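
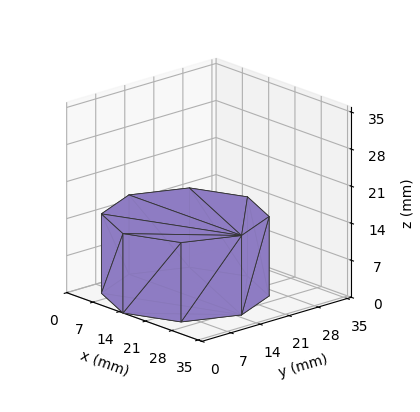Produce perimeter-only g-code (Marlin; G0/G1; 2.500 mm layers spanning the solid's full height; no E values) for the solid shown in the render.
Reading the render: the shape is a regular 8-sided prism (a cylinder approximated with 8 flat sides), circumscribed radius ≈ 15 mm, height ≈ 15 mm (dimensions read to the nearest mm from the axis ticks). For the g-code, the solid's height is divided into equal slices at the stated Δz and each level perimeter traced with G1 moves after a G0 lift.

; perimeter-only toolpath
G21 ; units = mm
G90 ; absolute positioning
G28 ; home
; layer 1
G0 Z2.500
G0 X30.000 Y15.000
G1 X25.607 Y25.607
G1 X15.000 Y30.000
G1 X4.393 Y25.607
G1 X0.000 Y15.000
G1 X4.393 Y4.393
G1 X15.000 Y0.000
G1 X25.607 Y4.393
G1 X30.000 Y15.000
; layer 2
G0 Z5.000
G0 X30.000 Y15.000
G1 X25.607 Y25.607
G1 X15.000 Y30.000
G1 X4.393 Y25.607
G1 X0.000 Y15.000
G1 X4.393 Y4.393
G1 X15.000 Y0.000
G1 X25.607 Y4.393
G1 X30.000 Y15.000
; layer 3
G0 Z7.500
G0 X30.000 Y15.000
G1 X25.607 Y25.607
G1 X15.000 Y30.000
G1 X4.393 Y25.607
G1 X0.000 Y15.000
G1 X4.393 Y4.393
G1 X15.000 Y0.000
G1 X25.607 Y4.393
G1 X30.000 Y15.000
; layer 4
G0 Z10.000
G0 X30.000 Y15.000
G1 X25.607 Y25.607
G1 X15.000 Y30.000
G1 X4.393 Y25.607
G1 X0.000 Y15.000
G1 X4.393 Y4.393
G1 X15.000 Y0.000
G1 X25.607 Y4.393
G1 X30.000 Y15.000
; layer 5
G0 Z12.500
G0 X30.000 Y15.000
G1 X25.607 Y25.607
G1 X15.000 Y30.000
G1 X4.393 Y25.607
G1 X0.000 Y15.000
G1 X4.393 Y4.393
G1 X15.000 Y0.000
G1 X25.607 Y4.393
G1 X30.000 Y15.000
; layer 6
G0 Z15.000
G0 X30.000 Y15.000
G1 X25.607 Y25.607
G1 X15.000 Y30.000
G1 X4.393 Y25.607
G1 X0.000 Y15.000
G1 X4.393 Y4.393
G1 X15.000 Y0.000
G1 X25.607 Y4.393
G1 X30.000 Y15.000
M2 ; end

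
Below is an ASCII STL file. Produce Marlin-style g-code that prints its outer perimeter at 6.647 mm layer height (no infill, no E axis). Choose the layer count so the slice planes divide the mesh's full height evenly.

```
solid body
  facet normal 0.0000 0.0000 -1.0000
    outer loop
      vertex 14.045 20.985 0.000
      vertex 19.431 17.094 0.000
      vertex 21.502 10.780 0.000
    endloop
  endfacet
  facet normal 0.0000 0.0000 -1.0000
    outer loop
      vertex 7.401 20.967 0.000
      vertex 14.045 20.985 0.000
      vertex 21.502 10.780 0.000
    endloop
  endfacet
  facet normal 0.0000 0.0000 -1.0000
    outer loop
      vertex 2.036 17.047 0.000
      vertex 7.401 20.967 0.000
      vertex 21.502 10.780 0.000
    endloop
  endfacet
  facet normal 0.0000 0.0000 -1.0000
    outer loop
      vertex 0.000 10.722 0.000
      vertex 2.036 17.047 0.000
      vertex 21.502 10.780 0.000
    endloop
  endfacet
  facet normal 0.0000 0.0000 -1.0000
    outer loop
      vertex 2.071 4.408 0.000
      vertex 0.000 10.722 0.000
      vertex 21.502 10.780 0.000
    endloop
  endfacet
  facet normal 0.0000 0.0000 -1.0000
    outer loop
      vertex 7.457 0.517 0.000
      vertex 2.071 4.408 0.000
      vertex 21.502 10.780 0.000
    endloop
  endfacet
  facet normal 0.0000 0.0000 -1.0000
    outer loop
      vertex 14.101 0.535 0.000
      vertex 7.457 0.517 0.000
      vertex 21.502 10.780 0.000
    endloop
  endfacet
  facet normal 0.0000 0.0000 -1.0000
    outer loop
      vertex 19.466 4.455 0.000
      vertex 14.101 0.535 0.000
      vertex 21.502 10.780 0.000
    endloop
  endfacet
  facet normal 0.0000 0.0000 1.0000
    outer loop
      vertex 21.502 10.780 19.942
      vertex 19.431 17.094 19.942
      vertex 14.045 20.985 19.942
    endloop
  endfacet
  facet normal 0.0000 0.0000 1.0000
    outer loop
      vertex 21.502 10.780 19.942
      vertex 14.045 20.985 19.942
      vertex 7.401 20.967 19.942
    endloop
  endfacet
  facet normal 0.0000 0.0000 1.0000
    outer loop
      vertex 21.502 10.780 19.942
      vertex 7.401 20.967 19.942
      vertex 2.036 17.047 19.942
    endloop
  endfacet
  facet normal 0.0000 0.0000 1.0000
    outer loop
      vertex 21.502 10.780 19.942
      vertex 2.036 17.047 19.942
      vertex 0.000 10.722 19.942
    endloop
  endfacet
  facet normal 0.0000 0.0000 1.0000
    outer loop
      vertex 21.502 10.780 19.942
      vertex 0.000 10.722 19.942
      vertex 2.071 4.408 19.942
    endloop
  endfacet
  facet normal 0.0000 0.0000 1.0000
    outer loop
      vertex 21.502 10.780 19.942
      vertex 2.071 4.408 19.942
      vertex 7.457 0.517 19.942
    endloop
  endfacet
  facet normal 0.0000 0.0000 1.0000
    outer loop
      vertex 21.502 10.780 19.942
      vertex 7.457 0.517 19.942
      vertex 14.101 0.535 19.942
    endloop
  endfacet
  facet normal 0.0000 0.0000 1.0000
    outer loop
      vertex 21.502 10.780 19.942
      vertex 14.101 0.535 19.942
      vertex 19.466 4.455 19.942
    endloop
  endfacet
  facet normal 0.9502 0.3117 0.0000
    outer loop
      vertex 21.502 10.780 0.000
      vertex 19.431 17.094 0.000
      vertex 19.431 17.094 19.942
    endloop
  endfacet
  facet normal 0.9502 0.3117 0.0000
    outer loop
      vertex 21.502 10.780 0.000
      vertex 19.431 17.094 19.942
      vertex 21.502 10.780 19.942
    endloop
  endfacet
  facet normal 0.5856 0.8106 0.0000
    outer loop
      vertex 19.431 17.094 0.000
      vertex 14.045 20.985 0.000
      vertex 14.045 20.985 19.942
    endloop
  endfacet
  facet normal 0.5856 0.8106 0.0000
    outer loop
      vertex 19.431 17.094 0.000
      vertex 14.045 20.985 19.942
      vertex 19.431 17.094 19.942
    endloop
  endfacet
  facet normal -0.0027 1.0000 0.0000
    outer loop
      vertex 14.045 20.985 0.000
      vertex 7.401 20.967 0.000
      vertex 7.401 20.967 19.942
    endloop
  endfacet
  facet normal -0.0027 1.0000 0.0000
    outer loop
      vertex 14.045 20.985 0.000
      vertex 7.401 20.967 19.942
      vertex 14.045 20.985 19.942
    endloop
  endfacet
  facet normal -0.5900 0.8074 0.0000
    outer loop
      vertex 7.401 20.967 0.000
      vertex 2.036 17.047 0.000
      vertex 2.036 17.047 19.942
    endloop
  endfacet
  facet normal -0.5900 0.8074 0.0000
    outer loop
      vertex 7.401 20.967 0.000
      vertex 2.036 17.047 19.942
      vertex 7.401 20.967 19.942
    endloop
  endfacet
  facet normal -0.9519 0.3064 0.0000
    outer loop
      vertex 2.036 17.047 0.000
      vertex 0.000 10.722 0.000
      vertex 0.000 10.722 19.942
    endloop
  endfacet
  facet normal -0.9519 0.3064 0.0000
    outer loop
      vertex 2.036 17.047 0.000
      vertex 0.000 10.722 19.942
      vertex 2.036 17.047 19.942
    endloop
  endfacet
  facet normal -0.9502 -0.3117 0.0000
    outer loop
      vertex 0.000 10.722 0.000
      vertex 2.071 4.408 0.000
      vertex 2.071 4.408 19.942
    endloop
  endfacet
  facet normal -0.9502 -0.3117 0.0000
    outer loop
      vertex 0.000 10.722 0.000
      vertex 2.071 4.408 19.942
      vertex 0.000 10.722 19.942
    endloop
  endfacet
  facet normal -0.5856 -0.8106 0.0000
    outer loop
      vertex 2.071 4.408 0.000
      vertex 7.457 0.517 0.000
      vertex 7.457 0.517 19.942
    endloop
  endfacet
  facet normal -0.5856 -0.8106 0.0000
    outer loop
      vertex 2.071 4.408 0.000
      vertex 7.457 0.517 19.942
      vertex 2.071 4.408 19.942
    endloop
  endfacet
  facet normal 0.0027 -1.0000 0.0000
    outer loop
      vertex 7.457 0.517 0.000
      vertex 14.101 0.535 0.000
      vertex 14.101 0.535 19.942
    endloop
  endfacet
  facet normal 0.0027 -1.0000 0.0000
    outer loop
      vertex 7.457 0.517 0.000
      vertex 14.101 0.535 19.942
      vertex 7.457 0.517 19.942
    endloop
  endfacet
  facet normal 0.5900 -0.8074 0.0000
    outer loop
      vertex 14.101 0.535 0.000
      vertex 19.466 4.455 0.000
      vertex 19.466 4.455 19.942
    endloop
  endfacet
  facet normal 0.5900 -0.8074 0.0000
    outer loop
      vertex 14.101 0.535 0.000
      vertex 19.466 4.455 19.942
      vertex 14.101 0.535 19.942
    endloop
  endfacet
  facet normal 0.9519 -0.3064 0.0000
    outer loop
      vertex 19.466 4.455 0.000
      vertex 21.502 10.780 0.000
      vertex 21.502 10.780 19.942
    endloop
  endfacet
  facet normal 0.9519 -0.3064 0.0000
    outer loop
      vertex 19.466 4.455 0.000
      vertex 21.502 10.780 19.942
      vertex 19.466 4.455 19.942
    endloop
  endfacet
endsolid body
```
; perimeter-only toolpath
G21 ; units = mm
G90 ; absolute positioning
G28 ; home
; layer 1
G0 Z6.647
G0 X21.502 Y10.780
G1 X19.431 Y17.094
G1 X14.045 Y20.985
G1 X7.401 Y20.967
G1 X2.036 Y17.047
G1 X0.000 Y10.722
G1 X2.071 Y4.408
G1 X7.457 Y0.517
G1 X14.101 Y0.535
G1 X19.466 Y4.455
G1 X21.502 Y10.780
; layer 2
G0 Z13.295
G0 X21.502 Y10.780
G1 X19.431 Y17.094
G1 X14.045 Y20.985
G1 X7.401 Y20.967
G1 X2.036 Y17.047
G1 X0.000 Y10.722
G1 X2.071 Y4.408
G1 X7.457 Y0.517
G1 X14.101 Y0.535
G1 X19.466 Y4.455
G1 X21.502 Y10.780
; layer 3
G0 Z19.942
G0 X21.502 Y10.780
G1 X19.431 Y17.094
G1 X14.045 Y20.985
G1 X7.401 Y20.967
G1 X2.036 Y17.047
G1 X0.000 Y10.722
G1 X2.071 Y4.408
G1 X7.457 Y0.517
G1 X14.101 Y0.535
G1 X19.466 Y4.455
G1 X21.502 Y10.780
M2 ; end

The solid is a regular 10-sided prism (a cylinder approximated with 10 flat sides), circumscribed radius ≈ 10.8 mm, height ≈ 19.9 mm. Slicing at Δz = 6.647 mm — 3 equal slices spanning the solid's height, so layer i sits at z = i·h/3 — gives 3 non-empty perimeters. Each is a 10-segment closed polygon; G0 lifts to the layer z and rapids to the start vertex, then G1 traces the edges.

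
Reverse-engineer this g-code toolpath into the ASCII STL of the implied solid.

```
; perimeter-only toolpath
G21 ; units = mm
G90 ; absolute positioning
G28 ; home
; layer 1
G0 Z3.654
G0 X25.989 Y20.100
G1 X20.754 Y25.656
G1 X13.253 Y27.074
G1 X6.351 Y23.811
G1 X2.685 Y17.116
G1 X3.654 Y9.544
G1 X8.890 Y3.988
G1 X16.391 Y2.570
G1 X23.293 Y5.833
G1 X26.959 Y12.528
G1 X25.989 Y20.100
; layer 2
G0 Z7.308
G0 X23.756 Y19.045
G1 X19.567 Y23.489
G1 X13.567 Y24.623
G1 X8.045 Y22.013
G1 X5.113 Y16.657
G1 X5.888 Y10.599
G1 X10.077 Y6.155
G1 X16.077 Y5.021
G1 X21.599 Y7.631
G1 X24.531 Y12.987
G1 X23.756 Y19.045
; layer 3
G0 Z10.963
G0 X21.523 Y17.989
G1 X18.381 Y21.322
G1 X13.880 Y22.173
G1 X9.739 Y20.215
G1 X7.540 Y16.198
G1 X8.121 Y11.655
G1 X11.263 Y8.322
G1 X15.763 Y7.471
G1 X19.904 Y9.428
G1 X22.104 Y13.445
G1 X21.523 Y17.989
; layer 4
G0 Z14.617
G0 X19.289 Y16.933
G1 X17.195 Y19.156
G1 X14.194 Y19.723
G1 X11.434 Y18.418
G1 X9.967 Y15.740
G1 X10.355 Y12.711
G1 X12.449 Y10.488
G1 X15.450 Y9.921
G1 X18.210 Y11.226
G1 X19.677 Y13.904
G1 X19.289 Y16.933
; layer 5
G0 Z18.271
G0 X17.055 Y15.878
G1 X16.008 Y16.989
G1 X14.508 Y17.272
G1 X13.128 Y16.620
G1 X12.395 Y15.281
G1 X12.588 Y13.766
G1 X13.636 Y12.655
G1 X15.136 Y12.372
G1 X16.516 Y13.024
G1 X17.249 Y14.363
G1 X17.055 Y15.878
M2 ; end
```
solid part
  facet normal 0.0000 0.0000 -1.0000
    outer loop
      vertex 12.939 29.524 0.000
      vertex 21.940 27.823 0.000
      vertex 28.223 21.156 0.000
    endloop
  endfacet
  facet normal 0.0000 0.0000 -1.0000
    outer loop
      vertex 4.657 25.609 0.000
      vertex 12.939 29.524 0.000
      vertex 28.223 21.156 0.000
    endloop
  endfacet
  facet normal 0.0000 0.0000 -1.0000
    outer loop
      vertex 0.258 17.575 0.000
      vertex 4.657 25.609 0.000
      vertex 28.223 21.156 0.000
    endloop
  endfacet
  facet normal 0.0000 0.0000 -1.0000
    outer loop
      vertex 1.421 8.488 0.000
      vertex 0.258 17.575 0.000
      vertex 28.223 21.156 0.000
    endloop
  endfacet
  facet normal 0.0000 0.0000 -1.0000
    outer loop
      vertex 7.704 1.821 0.000
      vertex 1.421 8.488 0.000
      vertex 28.223 21.156 0.000
    endloop
  endfacet
  facet normal 0.0000 0.0000 -1.0000
    outer loop
      vertex 16.705 0.120 0.000
      vertex 7.704 1.821 0.000
      vertex 28.223 21.156 0.000
    endloop
  endfacet
  facet normal 0.0000 0.0000 -1.0000
    outer loop
      vertex 24.987 4.035 0.000
      vertex 16.705 0.120 0.000
      vertex 28.223 21.156 0.000
    endloop
  endfacet
  facet normal 0.0000 0.0000 -1.0000
    outer loop
      vertex 29.386 12.069 0.000
      vertex 24.987 4.035 0.000
      vertex 28.223 21.156 0.000
    endloop
  endfacet
  facet normal 0.6121 0.5769 0.5408
    outer loop
      vertex 28.223 21.156 0.000
      vertex 21.940 27.823 0.000
      vertex 14.822 14.822 21.925
    endloop
  endfacet
  facet normal 0.1562 0.8265 0.5408
    outer loop
      vertex 21.940 27.823 0.000
      vertex 12.939 29.524 0.000
      vertex 14.822 14.822 21.925
    endloop
  endfacet
  facet normal -0.3595 0.7605 0.5408
    outer loop
      vertex 12.939 29.524 0.000
      vertex 4.657 25.609 0.000
      vertex 14.822 14.822 21.925
    endloop
  endfacet
  facet normal -0.7378 0.4040 0.5408
    outer loop
      vertex 4.657 25.609 0.000
      vertex 0.258 17.575 0.000
      vertex 14.822 14.822 21.925
    endloop
  endfacet
  facet normal -0.8343 -0.1068 0.5408
    outer loop
      vertex 0.258 17.575 0.000
      vertex 1.421 8.488 0.000
      vertex 14.822 14.822 21.925
    endloop
  endfacet
  facet normal -0.6121 -0.5769 0.5408
    outer loop
      vertex 1.421 8.488 0.000
      vertex 7.704 1.821 0.000
      vertex 14.822 14.822 21.925
    endloop
  endfacet
  facet normal -0.1562 -0.8265 0.5408
    outer loop
      vertex 7.704 1.821 0.000
      vertex 16.705 0.120 0.000
      vertex 14.822 14.822 21.925
    endloop
  endfacet
  facet normal 0.3595 -0.7605 0.5408
    outer loop
      vertex 16.705 0.120 0.000
      vertex 24.987 4.035 0.000
      vertex 14.822 14.822 21.925
    endloop
  endfacet
  facet normal 0.7378 -0.4040 0.5408
    outer loop
      vertex 24.987 4.035 0.000
      vertex 29.386 12.069 0.000
      vertex 14.822 14.822 21.925
    endloop
  endfacet
  facet normal 0.8343 0.1068 0.5408
    outer loop
      vertex 29.386 12.069 0.000
      vertex 28.223 21.156 0.000
      vertex 14.822 14.822 21.925
    endloop
  endfacet
endsolid part

The G0 Z moves step by Δz≈3.654 mm. The G1 loops shrink linearly with z, so the solid tapers from its base footprint up to z≈21.9. Closing with a flat bottom cap and the tapered top and triangulating gives 18 facets — a regular 10-sided pyramid, base circumscribed radius ≈ 14.8 mm, apex at z ≈ 21.9 mm.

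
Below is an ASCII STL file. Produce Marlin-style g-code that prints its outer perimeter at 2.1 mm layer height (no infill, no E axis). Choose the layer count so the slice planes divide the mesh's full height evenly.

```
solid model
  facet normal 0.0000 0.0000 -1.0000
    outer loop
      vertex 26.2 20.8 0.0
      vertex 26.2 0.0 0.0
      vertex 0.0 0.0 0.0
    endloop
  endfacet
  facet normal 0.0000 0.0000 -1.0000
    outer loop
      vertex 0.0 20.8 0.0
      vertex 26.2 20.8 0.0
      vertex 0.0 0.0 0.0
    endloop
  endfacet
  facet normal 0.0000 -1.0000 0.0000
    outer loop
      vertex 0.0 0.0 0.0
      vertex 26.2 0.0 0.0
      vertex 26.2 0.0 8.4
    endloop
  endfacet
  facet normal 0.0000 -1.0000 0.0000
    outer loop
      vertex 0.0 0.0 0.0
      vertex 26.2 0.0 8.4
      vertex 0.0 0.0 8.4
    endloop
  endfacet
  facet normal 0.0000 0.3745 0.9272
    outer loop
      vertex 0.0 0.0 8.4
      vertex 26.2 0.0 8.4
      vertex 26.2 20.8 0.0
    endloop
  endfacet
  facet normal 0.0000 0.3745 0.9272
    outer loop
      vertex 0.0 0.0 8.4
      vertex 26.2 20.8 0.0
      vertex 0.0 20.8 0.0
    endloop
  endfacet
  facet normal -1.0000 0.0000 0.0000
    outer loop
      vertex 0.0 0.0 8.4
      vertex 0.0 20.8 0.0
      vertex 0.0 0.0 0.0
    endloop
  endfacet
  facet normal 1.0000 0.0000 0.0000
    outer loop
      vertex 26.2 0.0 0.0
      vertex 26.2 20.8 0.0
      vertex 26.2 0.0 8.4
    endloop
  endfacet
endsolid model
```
; perimeter-only toolpath
G21 ; units = mm
G90 ; absolute positioning
G28 ; home
; layer 1
G0 Z2.1
G0 X0.0 Y0.0
G1 X26.2 Y0.0
G1 X26.2 Y15.6
G1 X0.0 Y15.6
G1 X0.0 Y0.0
; layer 2
G0 Z4.2
G0 X0.0 Y0.0
G1 X26.2 Y0.0
G1 X26.2 Y10.4
G1 X0.0 Y10.4
G1 X0.0 Y0.0
; layer 3
G0 Z6.3
G0 X0.0 Y0.0
G1 X26.2 Y0.0
G1 X26.2 Y5.2
G1 X0.0 Y5.2
G1 X0.0 Y0.0
M2 ; end

The solid is a wedge (ramp): 26.2 × 20.8 mm base, rising to 8.4 mm along the y=0 edge and sloping linearly to z=0 at y=20.8. Slicing at Δz = 2.1 mm — 4 equal slices spanning the solid's height, so layer i sits at z = i·h/4 — gives 3 non-empty perimeters. Each is a 4-segment closed polygon; G0 lifts to the layer z and rapids to the start vertex, then G1 traces the edges. The cross-section shrinks linearly with z (the slice at the apex is degenerate and omitted).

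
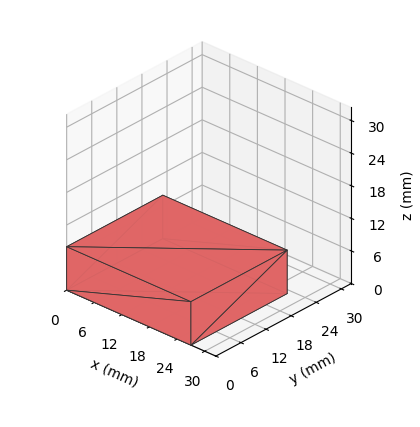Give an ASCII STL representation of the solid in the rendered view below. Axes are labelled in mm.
Reading the render: the shape is a rectangular box, roughly 27 × 23 mm footprint and 8 mm tall (dimensions read to the nearest mm from the axis ticks). For the STL, each face is triangulated and given an outward normal.

solid part
  facet normal 0.0000 0.0000 -1.0000
    outer loop
      vertex 27.000 23.000 0.000
      vertex 27.000 0.000 0.000
      vertex 0.000 0.000 0.000
    endloop
  endfacet
  facet normal 0.0000 0.0000 -1.0000
    outer loop
      vertex 0.000 23.000 0.000
      vertex 27.000 23.000 0.000
      vertex 0.000 0.000 0.000
    endloop
  endfacet
  facet normal 0.0000 0.0000 1.0000
    outer loop
      vertex 0.000 0.000 8.000
      vertex 27.000 0.000 8.000
      vertex 27.000 23.000 8.000
    endloop
  endfacet
  facet normal 0.0000 0.0000 1.0000
    outer loop
      vertex 0.000 0.000 8.000
      vertex 27.000 23.000 8.000
      vertex 0.000 23.000 8.000
    endloop
  endfacet
  facet normal 0.0000 -1.0000 0.0000
    outer loop
      vertex 0.000 0.000 0.000
      vertex 27.000 0.000 0.000
      vertex 27.000 0.000 8.000
    endloop
  endfacet
  facet normal 0.0000 -1.0000 0.0000
    outer loop
      vertex 0.000 0.000 0.000
      vertex 27.000 0.000 8.000
      vertex 0.000 0.000 8.000
    endloop
  endfacet
  facet normal 0.0000 1.0000 0.0000
    outer loop
      vertex 27.000 23.000 8.000
      vertex 27.000 23.000 0.000
      vertex 0.000 23.000 0.000
    endloop
  endfacet
  facet normal 0.0000 1.0000 0.0000
    outer loop
      vertex 0.000 23.000 8.000
      vertex 27.000 23.000 8.000
      vertex 0.000 23.000 0.000
    endloop
  endfacet
  facet normal -1.0000 0.0000 0.0000
    outer loop
      vertex 0.000 23.000 8.000
      vertex 0.000 23.000 0.000
      vertex 0.000 0.000 0.000
    endloop
  endfacet
  facet normal -1.0000 0.0000 0.0000
    outer loop
      vertex 0.000 0.000 8.000
      vertex 0.000 23.000 8.000
      vertex 0.000 0.000 0.000
    endloop
  endfacet
  facet normal 1.0000 0.0000 0.0000
    outer loop
      vertex 27.000 0.000 0.000
      vertex 27.000 23.000 0.000
      vertex 27.000 23.000 8.000
    endloop
  endfacet
  facet normal 1.0000 0.0000 0.0000
    outer loop
      vertex 27.000 0.000 0.000
      vertex 27.000 23.000 8.000
      vertex 27.000 0.000 8.000
    endloop
  endfacet
endsolid part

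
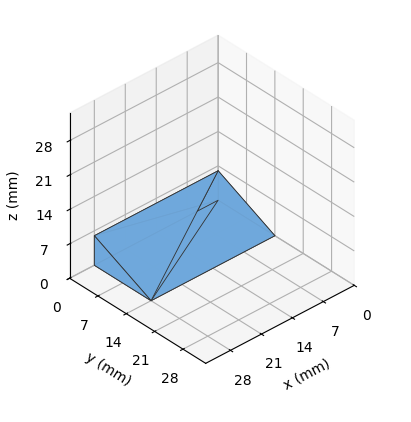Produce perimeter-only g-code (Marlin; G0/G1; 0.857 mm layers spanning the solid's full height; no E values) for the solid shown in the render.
Reading the render: the shape is a wedge (ramp): 28 × 14 mm base, rising to 6 mm along the y=0 edge and sloping linearly to z=0 at y=14 (dimensions read to the nearest mm from the axis ticks). For the g-code, the solid's height is divided into equal slices at the stated Δz and each level perimeter traced with G1 moves after a G0 lift.

; perimeter-only toolpath
G21 ; units = mm
G90 ; absolute positioning
G28 ; home
; layer 1
G0 Z0.857
G0 X0.000 Y0.000
G1 X28.000 Y0.000
G1 X28.000 Y12.000
G1 X0.000 Y12.000
G1 X0.000 Y0.000
; layer 2
G0 Z1.714
G0 X0.000 Y0.000
G1 X28.000 Y0.000
G1 X28.000 Y10.000
G1 X0.000 Y10.000
G1 X0.000 Y0.000
; layer 3
G0 Z2.571
G0 X0.000 Y0.000
G1 X28.000 Y0.000
G1 X28.000 Y8.000
G1 X0.000 Y8.000
G1 X0.000 Y0.000
; layer 4
G0 Z3.429
G0 X0.000 Y0.000
G1 X28.000 Y0.000
G1 X28.000 Y6.000
G1 X0.000 Y6.000
G1 X0.000 Y0.000
; layer 5
G0 Z4.286
G0 X0.000 Y0.000
G1 X28.000 Y0.000
G1 X28.000 Y4.000
G1 X0.000 Y4.000
G1 X0.000 Y0.000
; layer 6
G0 Z5.143
G0 X0.000 Y0.000
G1 X28.000 Y0.000
G1 X28.000 Y2.000
G1 X0.000 Y2.000
G1 X0.000 Y0.000
M2 ; end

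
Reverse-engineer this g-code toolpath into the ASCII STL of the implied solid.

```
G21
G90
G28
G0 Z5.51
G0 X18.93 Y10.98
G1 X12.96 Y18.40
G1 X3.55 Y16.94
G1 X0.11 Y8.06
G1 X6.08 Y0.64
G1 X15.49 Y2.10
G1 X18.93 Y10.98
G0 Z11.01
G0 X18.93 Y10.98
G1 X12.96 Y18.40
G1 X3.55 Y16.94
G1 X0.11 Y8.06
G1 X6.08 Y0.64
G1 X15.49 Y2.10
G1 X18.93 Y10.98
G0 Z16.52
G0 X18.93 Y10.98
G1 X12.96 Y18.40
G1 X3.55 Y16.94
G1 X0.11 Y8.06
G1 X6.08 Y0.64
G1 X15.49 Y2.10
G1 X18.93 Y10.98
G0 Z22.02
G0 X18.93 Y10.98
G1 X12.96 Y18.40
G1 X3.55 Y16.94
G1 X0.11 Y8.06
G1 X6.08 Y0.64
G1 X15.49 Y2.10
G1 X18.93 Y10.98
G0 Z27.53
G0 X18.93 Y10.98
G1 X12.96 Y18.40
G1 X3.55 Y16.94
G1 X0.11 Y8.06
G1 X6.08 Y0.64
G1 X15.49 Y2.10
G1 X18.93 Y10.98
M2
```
solid part
  facet normal 0.0000 0.0000 -1.0000
    outer loop
      vertex 3.55 16.94 0.00
      vertex 12.96 18.40 0.00
      vertex 18.93 10.98 0.00
    endloop
  endfacet
  facet normal 0.0000 0.0000 -1.0000
    outer loop
      vertex 0.11 8.06 0.00
      vertex 3.55 16.94 0.00
      vertex 18.93 10.98 0.00
    endloop
  endfacet
  facet normal 0.0000 0.0000 -1.0000
    outer loop
      vertex 6.08 0.64 0.00
      vertex 0.11 8.06 0.00
      vertex 18.93 10.98 0.00
    endloop
  endfacet
  facet normal 0.0000 0.0000 -1.0000
    outer loop
      vertex 15.49 2.10 0.00
      vertex 6.08 0.64 0.00
      vertex 18.93 10.98 0.00
    endloop
  endfacet
  facet normal 0.0000 0.0000 1.0000
    outer loop
      vertex 18.93 10.98 27.53
      vertex 12.96 18.40 27.53
      vertex 3.55 16.94 27.53
    endloop
  endfacet
  facet normal 0.0000 0.0000 1.0000
    outer loop
      vertex 18.93 10.98 27.53
      vertex 3.55 16.94 27.53
      vertex 0.11 8.06 27.53
    endloop
  endfacet
  facet normal 0.0000 0.0000 1.0000
    outer loop
      vertex 18.93 10.98 27.53
      vertex 0.11 8.06 27.53
      vertex 6.08 0.64 27.53
    endloop
  endfacet
  facet normal 0.0000 0.0000 1.0000
    outer loop
      vertex 18.93 10.98 27.53
      vertex 6.08 0.64 27.53
      vertex 15.49 2.10 27.53
    endloop
  endfacet
  facet normal 0.7791 0.6269 0.0000
    outer loop
      vertex 18.93 10.98 0.00
      vertex 12.96 18.40 0.00
      vertex 12.96 18.40 27.53
    endloop
  endfacet
  facet normal 0.7791 0.6269 0.0000
    outer loop
      vertex 18.93 10.98 0.00
      vertex 12.96 18.40 27.53
      vertex 18.93 10.98 27.53
    endloop
  endfacet
  facet normal -0.1533 0.9882 0.0000
    outer loop
      vertex 12.96 18.40 0.00
      vertex 3.55 16.94 0.00
      vertex 3.55 16.94 27.53
    endloop
  endfacet
  facet normal -0.1533 0.9882 0.0000
    outer loop
      vertex 12.96 18.40 0.00
      vertex 3.55 16.94 27.53
      vertex 12.96 18.40 27.53
    endloop
  endfacet
  facet normal -0.9325 0.3612 0.0000
    outer loop
      vertex 3.55 16.94 0.00
      vertex 0.11 8.06 0.00
      vertex 0.11 8.06 27.53
    endloop
  endfacet
  facet normal -0.9325 0.3612 0.0000
    outer loop
      vertex 3.55 16.94 0.00
      vertex 0.11 8.06 27.53
      vertex 3.55 16.94 27.53
    endloop
  endfacet
  facet normal -0.7791 -0.6269 0.0000
    outer loop
      vertex 0.11 8.06 0.00
      vertex 6.08 0.64 0.00
      vertex 6.08 0.64 27.53
    endloop
  endfacet
  facet normal -0.7791 -0.6269 0.0000
    outer loop
      vertex 0.11 8.06 0.00
      vertex 6.08 0.64 27.53
      vertex 0.11 8.06 27.53
    endloop
  endfacet
  facet normal 0.1533 -0.9882 0.0000
    outer loop
      vertex 6.08 0.64 0.00
      vertex 15.49 2.10 0.00
      vertex 15.49 2.10 27.53
    endloop
  endfacet
  facet normal 0.1533 -0.9882 0.0000
    outer loop
      vertex 6.08 0.64 0.00
      vertex 15.49 2.10 27.53
      vertex 6.08 0.64 27.53
    endloop
  endfacet
  facet normal 0.9325 -0.3612 0.0000
    outer loop
      vertex 15.49 2.10 0.00
      vertex 18.93 10.98 0.00
      vertex 18.93 10.98 27.53
    endloop
  endfacet
  facet normal 0.9325 -0.3612 0.0000
    outer loop
      vertex 15.49 2.10 0.00
      vertex 18.93 10.98 27.53
      vertex 15.49 2.10 27.53
    endloop
  endfacet
endsolid part

The G0 Z moves step by Δz≈5.51 mm. Every layer's G1 loop is the same polygon, so the solid is a straight extrusion of it from z=0 to z≈27.5. Closing with flat bottom and top caps and triangulating gives 20 facets — a regular 6-sided prism (a cylinder approximated with 6 flat sides), circumscribed radius ≈ 9.52 mm, height ≈ 27.5 mm.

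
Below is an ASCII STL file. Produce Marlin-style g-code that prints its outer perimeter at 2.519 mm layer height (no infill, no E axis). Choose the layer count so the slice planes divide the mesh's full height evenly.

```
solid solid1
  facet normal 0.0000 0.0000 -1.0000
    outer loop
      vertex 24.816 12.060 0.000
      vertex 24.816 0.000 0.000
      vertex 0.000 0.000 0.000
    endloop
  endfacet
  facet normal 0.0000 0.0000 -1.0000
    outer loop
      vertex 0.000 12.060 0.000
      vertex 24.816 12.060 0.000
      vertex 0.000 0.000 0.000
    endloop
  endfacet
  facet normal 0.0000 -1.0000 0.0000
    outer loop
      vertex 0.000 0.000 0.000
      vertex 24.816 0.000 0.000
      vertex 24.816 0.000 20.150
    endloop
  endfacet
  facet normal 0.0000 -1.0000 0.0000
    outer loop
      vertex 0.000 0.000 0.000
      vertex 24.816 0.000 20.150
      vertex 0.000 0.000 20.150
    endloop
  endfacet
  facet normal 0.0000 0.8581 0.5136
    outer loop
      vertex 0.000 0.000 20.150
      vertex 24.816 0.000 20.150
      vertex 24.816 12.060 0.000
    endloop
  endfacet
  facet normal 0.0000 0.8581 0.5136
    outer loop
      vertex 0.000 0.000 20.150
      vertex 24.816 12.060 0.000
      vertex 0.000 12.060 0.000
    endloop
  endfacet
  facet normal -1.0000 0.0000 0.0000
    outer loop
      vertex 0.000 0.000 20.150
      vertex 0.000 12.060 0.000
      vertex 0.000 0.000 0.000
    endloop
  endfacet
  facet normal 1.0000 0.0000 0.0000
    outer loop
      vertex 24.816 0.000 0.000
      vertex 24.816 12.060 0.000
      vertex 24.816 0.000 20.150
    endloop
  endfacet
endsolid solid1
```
; perimeter-only toolpath
G21 ; units = mm
G90 ; absolute positioning
G28 ; home
; layer 1
G0 Z2.519
G0 X0.000 Y0.000
G1 X24.816 Y0.000
G1 X24.816 Y10.553
G1 X0.000 Y10.553
G1 X0.000 Y0.000
; layer 2
G0 Z5.037
G0 X0.000 Y0.000
G1 X24.816 Y0.000
G1 X24.816 Y9.045
G1 X0.000 Y9.045
G1 X0.000 Y0.000
; layer 3
G0 Z7.556
G0 X0.000 Y0.000
G1 X24.816 Y0.000
G1 X24.816 Y7.538
G1 X0.000 Y7.538
G1 X0.000 Y0.000
; layer 4
G0 Z10.075
G0 X0.000 Y0.000
G1 X24.816 Y0.000
G1 X24.816 Y6.030
G1 X0.000 Y6.030
G1 X0.000 Y0.000
; layer 5
G0 Z12.594
G0 X0.000 Y0.000
G1 X24.816 Y0.000
G1 X24.816 Y4.522
G1 X0.000 Y4.522
G1 X0.000 Y0.000
; layer 6
G0 Z15.112
G0 X0.000 Y0.000
G1 X24.816 Y0.000
G1 X24.816 Y3.015
G1 X0.000 Y3.015
G1 X0.000 Y0.000
; layer 7
G0 Z17.631
G0 X0.000 Y0.000
G1 X24.816 Y0.000
G1 X24.816 Y1.508
G1 X0.000 Y1.508
G1 X0.000 Y0.000
M2 ; end

The solid is a wedge (ramp): 24.8 × 12.1 mm base, rising to 20.1 mm along the y=0 edge and sloping linearly to z=0 at y=12.1. Slicing at Δz = 2.519 mm — 8 equal slices spanning the solid's height, so layer i sits at z = i·h/8 — gives 7 non-empty perimeters. Each is a 4-segment closed polygon; G0 lifts to the layer z and rapids to the start vertex, then G1 traces the edges. The cross-section shrinks linearly with z (the slice at the apex is degenerate and omitted).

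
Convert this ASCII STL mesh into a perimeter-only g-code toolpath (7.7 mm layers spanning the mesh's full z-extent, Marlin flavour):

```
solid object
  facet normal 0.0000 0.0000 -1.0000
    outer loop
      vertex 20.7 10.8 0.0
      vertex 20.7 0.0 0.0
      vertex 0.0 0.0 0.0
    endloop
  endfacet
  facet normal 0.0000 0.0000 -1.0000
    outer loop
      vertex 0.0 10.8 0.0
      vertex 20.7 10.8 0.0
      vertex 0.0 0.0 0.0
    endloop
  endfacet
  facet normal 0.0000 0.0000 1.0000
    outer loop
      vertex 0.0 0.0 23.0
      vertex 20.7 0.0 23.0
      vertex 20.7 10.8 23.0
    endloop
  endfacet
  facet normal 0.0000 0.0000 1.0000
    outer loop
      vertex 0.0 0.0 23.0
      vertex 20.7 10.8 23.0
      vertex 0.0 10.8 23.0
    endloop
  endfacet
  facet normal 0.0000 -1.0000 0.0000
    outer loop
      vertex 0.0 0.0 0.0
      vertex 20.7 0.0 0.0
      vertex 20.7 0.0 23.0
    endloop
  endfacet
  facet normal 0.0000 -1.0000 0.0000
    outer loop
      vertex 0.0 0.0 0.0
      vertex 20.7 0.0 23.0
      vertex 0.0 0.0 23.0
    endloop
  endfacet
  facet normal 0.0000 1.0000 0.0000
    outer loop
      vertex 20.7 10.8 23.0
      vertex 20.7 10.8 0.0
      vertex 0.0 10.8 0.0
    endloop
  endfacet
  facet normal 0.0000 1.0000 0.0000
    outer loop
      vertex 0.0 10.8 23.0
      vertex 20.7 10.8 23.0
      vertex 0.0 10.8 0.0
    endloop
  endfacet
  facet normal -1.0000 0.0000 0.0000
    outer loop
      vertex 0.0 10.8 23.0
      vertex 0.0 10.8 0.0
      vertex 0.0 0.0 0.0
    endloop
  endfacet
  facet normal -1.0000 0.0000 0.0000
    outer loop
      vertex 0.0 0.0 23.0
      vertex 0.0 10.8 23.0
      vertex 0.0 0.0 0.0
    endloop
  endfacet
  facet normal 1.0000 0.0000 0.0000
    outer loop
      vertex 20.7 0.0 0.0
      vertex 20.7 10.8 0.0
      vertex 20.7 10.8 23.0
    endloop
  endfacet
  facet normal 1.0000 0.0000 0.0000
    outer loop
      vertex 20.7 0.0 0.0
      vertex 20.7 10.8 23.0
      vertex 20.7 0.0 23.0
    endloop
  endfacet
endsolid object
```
; perimeter-only toolpath
G21 ; units = mm
G90 ; absolute positioning
G28 ; home
; layer 1
G0 Z7.7
G0 X0.0 Y0.0
G1 X20.7 Y0.0
G1 X20.7 Y10.8
G1 X0.0 Y10.8
G1 X0.0 Y0.0
; layer 2
G0 Z15.3
G0 X0.0 Y0.0
G1 X20.7 Y0.0
G1 X20.7 Y10.8
G1 X0.0 Y10.8
G1 X0.0 Y0.0
; layer 3
G0 Z23.0
G0 X0.0 Y0.0
G1 X20.7 Y0.0
G1 X20.7 Y10.8
G1 X0.0 Y10.8
G1 X0.0 Y0.0
M2 ; end

The solid is a rectangular box, roughly 20.7 × 10.8 mm footprint and 23 mm tall. Slicing at Δz = 7.7 mm — 3 equal slices spanning the solid's height, so layer i sits at z = i·h/3 — gives 3 non-empty perimeters. Each is a 4-segment closed polygon; G0 lifts to the layer z and rapids to the start vertex, then G1 traces the edges.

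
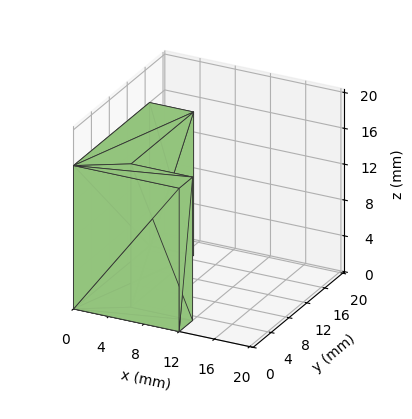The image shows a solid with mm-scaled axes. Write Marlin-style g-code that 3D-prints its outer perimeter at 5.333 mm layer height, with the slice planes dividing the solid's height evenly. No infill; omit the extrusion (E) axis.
Reading the render: the shape is an L-shaped prism: outer 12 × 17 mm, arm thicknesses ≈ 3 mm (horizontal) and 5 mm (vertical), extruded 16 mm in z (dimensions read to the nearest mm from the axis ticks). For the g-code, the solid's height is divided into equal slices at the stated Δz and each level perimeter traced with G1 moves after a G0 lift.

; perimeter-only toolpath
G21 ; units = mm
G90 ; absolute positioning
G28 ; home
; layer 1
G0 Z5.333
G0 X0.000 Y0.000
G1 X12.000 Y0.000
G1 X12.000 Y3.000
G1 X5.000 Y3.000
G1 X5.000 Y17.000
G1 X0.000 Y17.000
G1 X0.000 Y0.000
; layer 2
G0 Z10.667
G0 X0.000 Y0.000
G1 X12.000 Y0.000
G1 X12.000 Y3.000
G1 X5.000 Y3.000
G1 X5.000 Y17.000
G1 X0.000 Y17.000
G1 X0.000 Y0.000
; layer 3
G0 Z16.000
G0 X0.000 Y0.000
G1 X12.000 Y0.000
G1 X12.000 Y3.000
G1 X5.000 Y3.000
G1 X5.000 Y17.000
G1 X0.000 Y17.000
G1 X0.000 Y0.000
M2 ; end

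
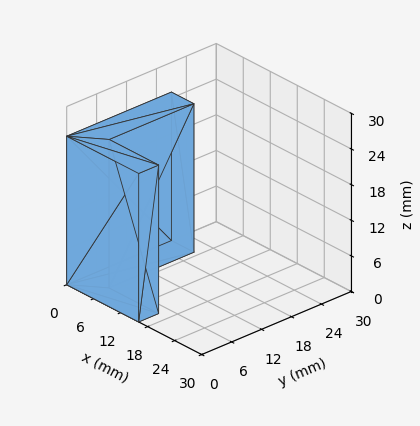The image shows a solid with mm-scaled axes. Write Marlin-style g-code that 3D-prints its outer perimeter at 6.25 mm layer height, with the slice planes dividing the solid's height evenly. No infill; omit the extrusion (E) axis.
Reading the render: the shape is an L-shaped prism: outer 16 × 21 mm, arm thicknesses ≈ 4 mm (horizontal) and 5 mm (vertical), extruded 25 mm in z (dimensions read to the nearest mm from the axis ticks). For the g-code, the solid's height is divided into equal slices at the stated Δz and each level perimeter traced with G1 moves after a G0 lift.

; perimeter-only toolpath
G21 ; units = mm
G90 ; absolute positioning
G28 ; home
; layer 1
G0 Z6.25
G0 X0.00 Y0.00
G1 X16.00 Y0.00
G1 X16.00 Y4.00
G1 X5.00 Y4.00
G1 X5.00 Y21.00
G1 X0.00 Y21.00
G1 X0.00 Y0.00
; layer 2
G0 Z12.50
G0 X0.00 Y0.00
G1 X16.00 Y0.00
G1 X16.00 Y4.00
G1 X5.00 Y4.00
G1 X5.00 Y21.00
G1 X0.00 Y21.00
G1 X0.00 Y0.00
; layer 3
G0 Z18.75
G0 X0.00 Y0.00
G1 X16.00 Y0.00
G1 X16.00 Y4.00
G1 X5.00 Y4.00
G1 X5.00 Y21.00
G1 X0.00 Y21.00
G1 X0.00 Y0.00
; layer 4
G0 Z25.00
G0 X0.00 Y0.00
G1 X16.00 Y0.00
G1 X16.00 Y4.00
G1 X5.00 Y4.00
G1 X5.00 Y21.00
G1 X0.00 Y21.00
G1 X0.00 Y0.00
M2 ; end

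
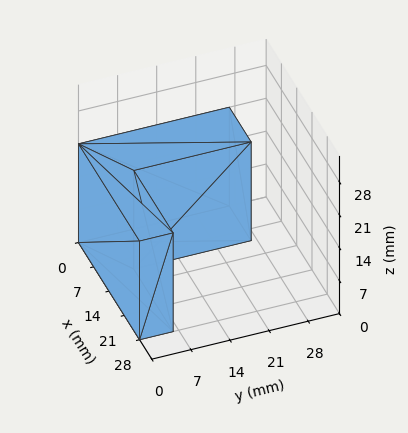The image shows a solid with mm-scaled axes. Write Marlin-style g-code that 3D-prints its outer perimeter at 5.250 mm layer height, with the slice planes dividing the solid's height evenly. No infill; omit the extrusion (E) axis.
Reading the render: the shape is an L-shaped prism: outer 28 × 27 mm, arm thicknesses ≈ 6 mm (horizontal) and 10 mm (vertical), extruded 21 mm in z (dimensions read to the nearest mm from the axis ticks). For the g-code, the solid's height is divided into equal slices at the stated Δz and each level perimeter traced with G1 moves after a G0 lift.

; perimeter-only toolpath
G21 ; units = mm
G90 ; absolute positioning
G28 ; home
; layer 1
G0 Z5.250
G0 X0.000 Y0.000
G1 X28.000 Y0.000
G1 X28.000 Y6.000
G1 X10.000 Y6.000
G1 X10.000 Y27.000
G1 X0.000 Y27.000
G1 X0.000 Y0.000
; layer 2
G0 Z10.500
G0 X0.000 Y0.000
G1 X28.000 Y0.000
G1 X28.000 Y6.000
G1 X10.000 Y6.000
G1 X10.000 Y27.000
G1 X0.000 Y27.000
G1 X0.000 Y0.000
; layer 3
G0 Z15.750
G0 X0.000 Y0.000
G1 X28.000 Y0.000
G1 X28.000 Y6.000
G1 X10.000 Y6.000
G1 X10.000 Y27.000
G1 X0.000 Y27.000
G1 X0.000 Y0.000
; layer 4
G0 Z21.000
G0 X0.000 Y0.000
G1 X28.000 Y0.000
G1 X28.000 Y6.000
G1 X10.000 Y6.000
G1 X10.000 Y27.000
G1 X0.000 Y27.000
G1 X0.000 Y0.000
M2 ; end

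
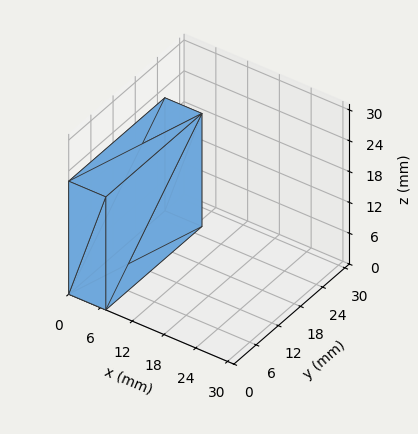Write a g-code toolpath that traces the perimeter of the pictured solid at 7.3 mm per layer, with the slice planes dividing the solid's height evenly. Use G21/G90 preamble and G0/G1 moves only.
Reading the render: the shape is a rectangular box, roughly 7 × 26 mm footprint and 22 mm tall (dimensions read to the nearest mm from the axis ticks). For the g-code, the solid's height is divided into equal slices at the stated Δz and each level perimeter traced with G1 moves after a G0 lift.

; perimeter-only toolpath
G21 ; units = mm
G90 ; absolute positioning
G28 ; home
; layer 1
G0 Z7.3
G0 X0.0 Y0.0
G1 X7.0 Y0.0
G1 X7.0 Y26.0
G1 X0.0 Y26.0
G1 X0.0 Y0.0
; layer 2
G0 Z14.7
G0 X0.0 Y0.0
G1 X7.0 Y0.0
G1 X7.0 Y26.0
G1 X0.0 Y26.0
G1 X0.0 Y0.0
; layer 3
G0 Z22.0
G0 X0.0 Y0.0
G1 X7.0 Y0.0
G1 X7.0 Y26.0
G1 X0.0 Y26.0
G1 X0.0 Y0.0
M2 ; end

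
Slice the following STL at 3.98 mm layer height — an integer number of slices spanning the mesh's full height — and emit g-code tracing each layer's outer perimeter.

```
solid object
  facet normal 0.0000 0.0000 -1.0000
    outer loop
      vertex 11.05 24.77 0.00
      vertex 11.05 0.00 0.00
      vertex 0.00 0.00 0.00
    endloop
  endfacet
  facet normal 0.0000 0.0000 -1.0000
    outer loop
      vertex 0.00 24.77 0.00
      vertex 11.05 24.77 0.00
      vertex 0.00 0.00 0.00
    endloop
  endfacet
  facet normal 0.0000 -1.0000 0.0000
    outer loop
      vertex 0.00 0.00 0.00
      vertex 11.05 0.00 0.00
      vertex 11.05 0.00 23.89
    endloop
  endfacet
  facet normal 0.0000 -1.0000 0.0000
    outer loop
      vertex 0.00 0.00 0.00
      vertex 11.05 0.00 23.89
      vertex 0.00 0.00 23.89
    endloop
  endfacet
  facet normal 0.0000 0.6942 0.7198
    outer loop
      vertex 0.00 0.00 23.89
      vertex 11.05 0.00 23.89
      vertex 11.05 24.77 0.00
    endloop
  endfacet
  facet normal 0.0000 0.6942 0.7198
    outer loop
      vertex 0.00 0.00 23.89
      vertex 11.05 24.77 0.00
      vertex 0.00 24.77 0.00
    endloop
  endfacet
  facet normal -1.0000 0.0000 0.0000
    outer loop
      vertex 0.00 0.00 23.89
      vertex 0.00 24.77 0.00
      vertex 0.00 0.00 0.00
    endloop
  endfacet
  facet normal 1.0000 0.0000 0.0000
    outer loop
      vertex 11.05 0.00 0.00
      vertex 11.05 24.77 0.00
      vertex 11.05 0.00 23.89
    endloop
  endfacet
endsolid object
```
; perimeter-only toolpath
G21 ; units = mm
G90 ; absolute positioning
G28 ; home
; layer 1
G0 Z3.98
G0 X0.00 Y0.00
G1 X11.05 Y0.00
G1 X11.05 Y20.64
G1 X0.00 Y20.64
G1 X0.00 Y0.00
; layer 2
G0 Z7.96
G0 X0.00 Y0.00
G1 X11.05 Y0.00
G1 X11.05 Y16.51
G1 X0.00 Y16.51
G1 X0.00 Y0.00
; layer 3
G0 Z11.95
G0 X0.00 Y0.00
G1 X11.05 Y0.00
G1 X11.05 Y12.38
G1 X0.00 Y12.38
G1 X0.00 Y0.00
; layer 4
G0 Z15.93
G0 X0.00 Y0.00
G1 X11.05 Y0.00
G1 X11.05 Y8.26
G1 X0.00 Y8.26
G1 X0.00 Y0.00
; layer 5
G0 Z19.91
G0 X0.00 Y0.00
G1 X11.05 Y0.00
G1 X11.05 Y4.13
G1 X0.00 Y4.13
G1 X0.00 Y0.00
M2 ; end

The solid is a wedge (ramp): 11.1 × 24.8 mm base, rising to 23.9 mm along the y=0 edge and sloping linearly to z=0 at y=24.8. Slicing at Δz = 3.98 mm — 6 equal slices spanning the solid's height, so layer i sits at z = i·h/6 — gives 5 non-empty perimeters. Each is a 4-segment closed polygon; G0 lifts to the layer z and rapids to the start vertex, then G1 traces the edges. The cross-section shrinks linearly with z (the slice at the apex is degenerate and omitted).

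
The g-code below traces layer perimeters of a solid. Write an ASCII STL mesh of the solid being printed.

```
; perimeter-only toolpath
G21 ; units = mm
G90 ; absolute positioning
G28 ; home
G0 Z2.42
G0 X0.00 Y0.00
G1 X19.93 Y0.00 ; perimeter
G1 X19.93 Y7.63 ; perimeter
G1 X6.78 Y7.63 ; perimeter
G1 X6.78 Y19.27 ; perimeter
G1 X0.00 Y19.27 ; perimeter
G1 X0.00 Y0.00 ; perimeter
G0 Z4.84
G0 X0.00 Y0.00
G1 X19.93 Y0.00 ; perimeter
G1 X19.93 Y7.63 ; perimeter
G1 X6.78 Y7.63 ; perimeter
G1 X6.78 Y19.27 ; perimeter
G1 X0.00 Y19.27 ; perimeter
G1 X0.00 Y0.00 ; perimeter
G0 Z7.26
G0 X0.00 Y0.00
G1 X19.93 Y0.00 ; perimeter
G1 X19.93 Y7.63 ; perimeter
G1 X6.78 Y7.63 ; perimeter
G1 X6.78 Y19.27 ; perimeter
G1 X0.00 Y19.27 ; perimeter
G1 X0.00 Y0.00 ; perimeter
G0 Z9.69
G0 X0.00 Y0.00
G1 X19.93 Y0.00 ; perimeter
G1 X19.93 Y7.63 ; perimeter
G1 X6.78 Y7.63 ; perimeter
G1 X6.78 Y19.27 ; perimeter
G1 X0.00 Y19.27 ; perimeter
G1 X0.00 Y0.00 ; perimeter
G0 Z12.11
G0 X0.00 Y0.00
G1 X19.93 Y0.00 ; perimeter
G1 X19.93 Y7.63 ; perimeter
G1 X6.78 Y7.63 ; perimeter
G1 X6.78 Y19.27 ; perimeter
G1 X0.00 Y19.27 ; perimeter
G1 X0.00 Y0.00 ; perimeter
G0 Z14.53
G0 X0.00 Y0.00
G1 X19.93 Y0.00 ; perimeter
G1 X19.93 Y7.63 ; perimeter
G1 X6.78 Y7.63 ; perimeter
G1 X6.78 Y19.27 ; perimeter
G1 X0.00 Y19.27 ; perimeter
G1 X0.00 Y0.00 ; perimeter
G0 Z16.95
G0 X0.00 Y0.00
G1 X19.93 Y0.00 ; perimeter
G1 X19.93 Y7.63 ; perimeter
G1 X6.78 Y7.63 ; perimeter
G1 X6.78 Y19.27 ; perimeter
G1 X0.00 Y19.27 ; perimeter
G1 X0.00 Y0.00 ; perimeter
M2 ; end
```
solid part
  facet normal 0.0000 0.0000 -1.0000
    outer loop
      vertex 19.93 7.63 0.00
      vertex 19.93 0.00 0.00
      vertex 0.00 0.00 0.00
    endloop
  endfacet
  facet normal 0.0000 0.0000 -1.0000
    outer loop
      vertex 6.78 7.63 0.00
      vertex 19.93 7.63 0.00
      vertex 0.00 0.00 0.00
    endloop
  endfacet
  facet normal 0.0000 0.0000 -1.0000
    outer loop
      vertex 6.78 19.27 0.00
      vertex 6.78 7.63 0.00
      vertex 0.00 0.00 0.00
    endloop
  endfacet
  facet normal 0.0000 0.0000 -1.0000
    outer loop
      vertex 0.00 19.27 0.00
      vertex 6.78 19.27 0.00
      vertex 0.00 0.00 0.00
    endloop
  endfacet
  facet normal 0.0000 0.0000 1.0000
    outer loop
      vertex 0.00 0.00 16.95
      vertex 19.93 0.00 16.95
      vertex 19.93 7.63 16.95
    endloop
  endfacet
  facet normal 0.0000 0.0000 1.0000
    outer loop
      vertex 0.00 0.00 16.95
      vertex 19.93 7.63 16.95
      vertex 6.78 7.63 16.95
    endloop
  endfacet
  facet normal 0.0000 0.0000 1.0000
    outer loop
      vertex 0.00 0.00 16.95
      vertex 6.78 7.63 16.95
      vertex 6.78 19.27 16.95
    endloop
  endfacet
  facet normal 0.0000 0.0000 1.0000
    outer loop
      vertex 0.00 0.00 16.95
      vertex 6.78 19.27 16.95
      vertex 0.00 19.27 16.95
    endloop
  endfacet
  facet normal 0.0000 -1.0000 0.0000
    outer loop
      vertex 0.00 0.00 0.00
      vertex 19.93 0.00 0.00
      vertex 19.93 0.00 16.95
    endloop
  endfacet
  facet normal 0.0000 -1.0000 0.0000
    outer loop
      vertex 0.00 0.00 0.00
      vertex 19.93 0.00 16.95
      vertex 0.00 0.00 16.95
    endloop
  endfacet
  facet normal 1.0000 0.0000 0.0000
    outer loop
      vertex 19.93 0.00 0.00
      vertex 19.93 7.63 0.00
      vertex 19.93 7.63 16.95
    endloop
  endfacet
  facet normal 1.0000 0.0000 0.0000
    outer loop
      vertex 19.93 0.00 0.00
      vertex 19.93 7.63 16.95
      vertex 19.93 0.00 16.95
    endloop
  endfacet
  facet normal 0.0000 1.0000 0.0000
    outer loop
      vertex 19.93 7.63 0.00
      vertex 6.78 7.63 0.00
      vertex 6.78 7.63 16.95
    endloop
  endfacet
  facet normal 0.0000 1.0000 0.0000
    outer loop
      vertex 19.93 7.63 0.00
      vertex 6.78 7.63 16.95
      vertex 19.93 7.63 16.95
    endloop
  endfacet
  facet normal 1.0000 0.0000 0.0000
    outer loop
      vertex 6.78 7.63 0.00
      vertex 6.78 19.27 0.00
      vertex 6.78 19.27 16.95
    endloop
  endfacet
  facet normal 1.0000 0.0000 0.0000
    outer loop
      vertex 6.78 7.63 0.00
      vertex 6.78 19.27 16.95
      vertex 6.78 7.63 16.95
    endloop
  endfacet
  facet normal 0.0000 1.0000 0.0000
    outer loop
      vertex 6.78 19.27 0.00
      vertex 0.00 19.27 0.00
      vertex 0.00 19.27 16.95
    endloop
  endfacet
  facet normal 0.0000 1.0000 0.0000
    outer loop
      vertex 6.78 19.27 0.00
      vertex 0.00 19.27 16.95
      vertex 6.78 19.27 16.95
    endloop
  endfacet
  facet normal -1.0000 0.0000 0.0000
    outer loop
      vertex 0.00 19.27 0.00
      vertex 0.00 0.00 0.00
      vertex 0.00 0.00 16.95
    endloop
  endfacet
  facet normal -1.0000 0.0000 0.0000
    outer loop
      vertex 0.00 19.27 0.00
      vertex 0.00 0.00 16.95
      vertex 0.00 19.27 16.95
    endloop
  endfacet
endsolid part

The G0 Z moves step by Δz≈2.42 mm. Every layer's G1 loop is the same polygon, so the solid is a straight extrusion of it from z=0 to z≈16.9. Closing with flat bottom and top caps and triangulating gives 20 facets — an L-shaped prism: outer 19.9 × 19.3 mm, arm thicknesses ≈ 7.63 mm (horizontal) and 6.78 mm (vertical), extruded 16.9 mm in z.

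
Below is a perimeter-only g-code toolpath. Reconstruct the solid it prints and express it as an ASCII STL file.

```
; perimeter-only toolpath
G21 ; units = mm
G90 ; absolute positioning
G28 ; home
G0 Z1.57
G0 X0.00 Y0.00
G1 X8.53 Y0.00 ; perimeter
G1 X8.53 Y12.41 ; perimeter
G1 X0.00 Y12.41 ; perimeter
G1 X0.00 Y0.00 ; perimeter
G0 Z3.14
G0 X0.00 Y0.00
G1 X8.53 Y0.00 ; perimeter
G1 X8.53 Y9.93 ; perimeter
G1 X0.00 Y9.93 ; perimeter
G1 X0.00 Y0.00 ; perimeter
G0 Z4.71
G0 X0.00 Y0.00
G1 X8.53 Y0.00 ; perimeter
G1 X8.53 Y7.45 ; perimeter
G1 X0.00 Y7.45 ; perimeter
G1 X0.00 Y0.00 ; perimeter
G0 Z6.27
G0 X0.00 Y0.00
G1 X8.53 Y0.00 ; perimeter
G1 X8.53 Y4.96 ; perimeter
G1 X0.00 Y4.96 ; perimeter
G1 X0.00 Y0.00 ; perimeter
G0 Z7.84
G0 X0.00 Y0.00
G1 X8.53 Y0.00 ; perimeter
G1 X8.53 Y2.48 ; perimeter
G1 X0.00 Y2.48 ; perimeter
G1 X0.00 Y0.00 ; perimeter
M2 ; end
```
solid part
  facet normal 0.0000 0.0000 -1.0000
    outer loop
      vertex 8.53 14.89 0.00
      vertex 8.53 0.00 0.00
      vertex 0.00 0.00 0.00
    endloop
  endfacet
  facet normal 0.0000 0.0000 -1.0000
    outer loop
      vertex 0.00 14.89 0.00
      vertex 8.53 14.89 0.00
      vertex 0.00 0.00 0.00
    endloop
  endfacet
  facet normal 0.0000 -1.0000 0.0000
    outer loop
      vertex 0.00 0.00 0.00
      vertex 8.53 0.00 0.00
      vertex 8.53 0.00 9.41
    endloop
  endfacet
  facet normal 0.0000 -1.0000 0.0000
    outer loop
      vertex 0.00 0.00 0.00
      vertex 8.53 0.00 9.41
      vertex 0.00 0.00 9.41
    endloop
  endfacet
  facet normal 0.0000 0.5342 0.8453
    outer loop
      vertex 0.00 0.00 9.41
      vertex 8.53 0.00 9.41
      vertex 8.53 14.89 0.00
    endloop
  endfacet
  facet normal 0.0000 0.5342 0.8453
    outer loop
      vertex 0.00 0.00 9.41
      vertex 8.53 14.89 0.00
      vertex 0.00 14.89 0.00
    endloop
  endfacet
  facet normal -1.0000 0.0000 0.0000
    outer loop
      vertex 0.00 0.00 9.41
      vertex 0.00 14.89 0.00
      vertex 0.00 0.00 0.00
    endloop
  endfacet
  facet normal 1.0000 0.0000 0.0000
    outer loop
      vertex 8.53 0.00 0.00
      vertex 8.53 14.89 0.00
      vertex 8.53 0.00 9.41
    endloop
  endfacet
endsolid part

The G0 Z moves step by Δz≈1.57 mm. The G1 loops shrink linearly with z, so the solid tapers from its base footprint up to z≈9.41. Closing with a flat bottom cap and the tapered top and triangulating gives 8 facets — a wedge (ramp): 8.53 × 14.9 mm base, rising to 9.41 mm along the y=0 edge and sloping linearly to z=0 at y=14.9.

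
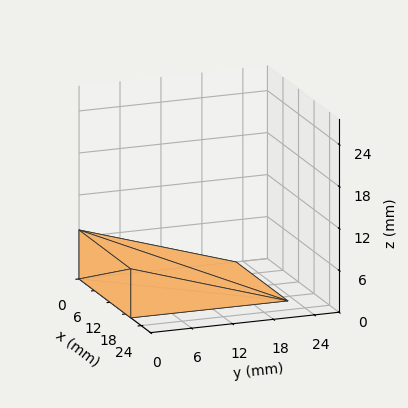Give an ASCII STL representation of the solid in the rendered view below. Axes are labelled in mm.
Reading the render: the shape is a wedge (ramp): 20 × 23 mm base, rising to 7 mm along the y=0 edge and sloping linearly to z=0 at y=23 (dimensions read to the nearest mm from the axis ticks). For the STL, each face is triangulated and given an outward normal.

solid part
  facet normal 0.0000 0.0000 -1.0000
    outer loop
      vertex 20.00 23.00 0.00
      vertex 20.00 0.00 0.00
      vertex 0.00 0.00 0.00
    endloop
  endfacet
  facet normal 0.0000 0.0000 -1.0000
    outer loop
      vertex 0.00 23.00 0.00
      vertex 20.00 23.00 0.00
      vertex 0.00 0.00 0.00
    endloop
  endfacet
  facet normal 0.0000 -1.0000 0.0000
    outer loop
      vertex 0.00 0.00 0.00
      vertex 20.00 0.00 0.00
      vertex 20.00 0.00 7.00
    endloop
  endfacet
  facet normal 0.0000 -1.0000 0.0000
    outer loop
      vertex 0.00 0.00 0.00
      vertex 20.00 0.00 7.00
      vertex 0.00 0.00 7.00
    endloop
  endfacet
  facet normal 0.0000 0.2912 0.9567
    outer loop
      vertex 0.00 0.00 7.00
      vertex 20.00 0.00 7.00
      vertex 20.00 23.00 0.00
    endloop
  endfacet
  facet normal 0.0000 0.2912 0.9567
    outer loop
      vertex 0.00 0.00 7.00
      vertex 20.00 23.00 0.00
      vertex 0.00 23.00 0.00
    endloop
  endfacet
  facet normal -1.0000 0.0000 0.0000
    outer loop
      vertex 0.00 0.00 7.00
      vertex 0.00 23.00 0.00
      vertex 0.00 0.00 0.00
    endloop
  endfacet
  facet normal 1.0000 0.0000 0.0000
    outer loop
      vertex 20.00 0.00 0.00
      vertex 20.00 23.00 0.00
      vertex 20.00 0.00 7.00
    endloop
  endfacet
endsolid part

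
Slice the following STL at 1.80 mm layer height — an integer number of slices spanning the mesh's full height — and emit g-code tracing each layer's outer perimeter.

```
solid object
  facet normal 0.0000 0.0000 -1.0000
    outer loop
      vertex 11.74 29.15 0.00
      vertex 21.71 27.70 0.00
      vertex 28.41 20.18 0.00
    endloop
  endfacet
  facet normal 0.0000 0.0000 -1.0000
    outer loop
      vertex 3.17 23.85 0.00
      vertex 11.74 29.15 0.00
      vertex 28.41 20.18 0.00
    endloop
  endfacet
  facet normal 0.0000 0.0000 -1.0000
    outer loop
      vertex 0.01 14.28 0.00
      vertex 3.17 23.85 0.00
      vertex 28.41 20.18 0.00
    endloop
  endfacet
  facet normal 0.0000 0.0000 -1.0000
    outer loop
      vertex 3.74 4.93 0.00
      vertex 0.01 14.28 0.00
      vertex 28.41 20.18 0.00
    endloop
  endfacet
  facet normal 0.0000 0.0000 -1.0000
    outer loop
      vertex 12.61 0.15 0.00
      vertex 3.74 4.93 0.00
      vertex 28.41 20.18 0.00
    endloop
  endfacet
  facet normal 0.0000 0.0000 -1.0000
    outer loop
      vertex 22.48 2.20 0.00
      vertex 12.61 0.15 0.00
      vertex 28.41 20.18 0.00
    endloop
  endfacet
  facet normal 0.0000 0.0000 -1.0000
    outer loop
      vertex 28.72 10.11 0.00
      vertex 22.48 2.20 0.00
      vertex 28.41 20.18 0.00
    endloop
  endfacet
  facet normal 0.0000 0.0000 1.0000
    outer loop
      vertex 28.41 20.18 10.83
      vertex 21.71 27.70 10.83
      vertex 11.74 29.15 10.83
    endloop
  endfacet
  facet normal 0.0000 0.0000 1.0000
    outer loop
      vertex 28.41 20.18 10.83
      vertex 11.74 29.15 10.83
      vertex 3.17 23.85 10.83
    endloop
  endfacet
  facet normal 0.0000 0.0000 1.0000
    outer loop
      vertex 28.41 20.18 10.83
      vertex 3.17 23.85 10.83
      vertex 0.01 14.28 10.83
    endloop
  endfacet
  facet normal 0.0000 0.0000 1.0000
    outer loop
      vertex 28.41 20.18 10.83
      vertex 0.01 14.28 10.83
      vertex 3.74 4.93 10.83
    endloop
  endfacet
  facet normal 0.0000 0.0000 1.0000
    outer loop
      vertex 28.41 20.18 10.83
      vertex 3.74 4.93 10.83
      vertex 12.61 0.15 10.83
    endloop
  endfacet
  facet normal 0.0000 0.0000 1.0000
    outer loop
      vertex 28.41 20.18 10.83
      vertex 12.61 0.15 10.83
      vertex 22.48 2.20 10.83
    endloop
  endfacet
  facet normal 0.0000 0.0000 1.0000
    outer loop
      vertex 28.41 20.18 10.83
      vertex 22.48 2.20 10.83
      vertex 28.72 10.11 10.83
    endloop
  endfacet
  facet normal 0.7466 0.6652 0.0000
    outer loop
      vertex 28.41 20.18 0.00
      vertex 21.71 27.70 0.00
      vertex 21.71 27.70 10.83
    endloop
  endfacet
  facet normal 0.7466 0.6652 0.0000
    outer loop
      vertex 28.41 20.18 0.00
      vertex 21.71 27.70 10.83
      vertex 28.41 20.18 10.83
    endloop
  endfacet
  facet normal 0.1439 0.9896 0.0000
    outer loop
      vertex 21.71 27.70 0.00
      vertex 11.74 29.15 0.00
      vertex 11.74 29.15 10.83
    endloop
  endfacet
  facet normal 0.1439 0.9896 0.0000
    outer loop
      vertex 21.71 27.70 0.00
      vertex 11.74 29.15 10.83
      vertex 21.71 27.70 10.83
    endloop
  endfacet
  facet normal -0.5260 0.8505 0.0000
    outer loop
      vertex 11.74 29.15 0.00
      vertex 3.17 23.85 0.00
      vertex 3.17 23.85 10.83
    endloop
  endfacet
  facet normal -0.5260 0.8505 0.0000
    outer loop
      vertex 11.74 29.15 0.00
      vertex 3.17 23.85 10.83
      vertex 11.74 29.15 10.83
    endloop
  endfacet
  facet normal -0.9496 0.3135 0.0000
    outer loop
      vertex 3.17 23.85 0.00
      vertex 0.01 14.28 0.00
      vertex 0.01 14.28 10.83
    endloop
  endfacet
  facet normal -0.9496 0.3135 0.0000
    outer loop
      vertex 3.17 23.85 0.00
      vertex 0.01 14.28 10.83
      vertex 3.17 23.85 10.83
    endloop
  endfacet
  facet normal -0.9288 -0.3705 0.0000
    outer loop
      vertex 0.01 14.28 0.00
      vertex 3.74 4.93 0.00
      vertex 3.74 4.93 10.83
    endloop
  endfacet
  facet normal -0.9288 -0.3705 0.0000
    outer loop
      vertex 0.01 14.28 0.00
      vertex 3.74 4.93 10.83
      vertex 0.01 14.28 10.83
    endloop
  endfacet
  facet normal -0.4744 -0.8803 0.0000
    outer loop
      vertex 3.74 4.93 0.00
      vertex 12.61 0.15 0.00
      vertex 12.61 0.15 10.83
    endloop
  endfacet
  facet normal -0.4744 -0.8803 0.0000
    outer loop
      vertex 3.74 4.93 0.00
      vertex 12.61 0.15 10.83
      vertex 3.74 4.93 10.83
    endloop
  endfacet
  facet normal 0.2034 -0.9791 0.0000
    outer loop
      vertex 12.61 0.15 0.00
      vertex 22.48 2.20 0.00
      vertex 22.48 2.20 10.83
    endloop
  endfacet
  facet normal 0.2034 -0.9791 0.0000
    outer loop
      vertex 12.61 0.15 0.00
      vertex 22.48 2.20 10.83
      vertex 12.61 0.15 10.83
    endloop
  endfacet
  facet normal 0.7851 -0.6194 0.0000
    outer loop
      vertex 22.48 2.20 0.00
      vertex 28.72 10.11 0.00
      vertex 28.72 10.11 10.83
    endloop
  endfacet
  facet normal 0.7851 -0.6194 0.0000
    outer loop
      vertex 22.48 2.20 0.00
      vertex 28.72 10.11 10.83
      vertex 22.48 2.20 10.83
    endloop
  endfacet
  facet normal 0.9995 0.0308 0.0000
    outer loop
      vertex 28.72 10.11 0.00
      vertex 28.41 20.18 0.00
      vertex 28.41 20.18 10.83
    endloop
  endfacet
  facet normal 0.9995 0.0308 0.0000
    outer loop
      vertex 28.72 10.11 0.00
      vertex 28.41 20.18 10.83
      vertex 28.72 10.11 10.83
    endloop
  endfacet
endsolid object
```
; perimeter-only toolpath
G21 ; units = mm
G90 ; absolute positioning
G28 ; home
; layer 1
G0 Z1.80
G0 X28.41 Y20.18
G1 X21.71 Y27.70
G1 X11.74 Y29.15
G1 X3.17 Y23.85
G1 X0.01 Y14.28
G1 X3.74 Y4.93
G1 X12.61 Y0.15
G1 X22.48 Y2.20
G1 X28.72 Y10.11
G1 X28.41 Y20.18
; layer 2
G0 Z3.61
G0 X28.41 Y20.18
G1 X21.71 Y27.70
G1 X11.74 Y29.15
G1 X3.17 Y23.85
G1 X0.01 Y14.28
G1 X3.74 Y4.93
G1 X12.61 Y0.15
G1 X22.48 Y2.20
G1 X28.72 Y10.11
G1 X28.41 Y20.18
; layer 3
G0 Z5.42
G0 X28.41 Y20.18
G1 X21.71 Y27.70
G1 X11.74 Y29.15
G1 X3.17 Y23.85
G1 X0.01 Y14.28
G1 X3.74 Y4.93
G1 X12.61 Y0.15
G1 X22.48 Y2.20
G1 X28.72 Y10.11
G1 X28.41 Y20.18
; layer 4
G0 Z7.22
G0 X28.41 Y20.18
G1 X21.71 Y27.70
G1 X11.74 Y29.15
G1 X3.17 Y23.85
G1 X0.01 Y14.28
G1 X3.74 Y4.93
G1 X12.61 Y0.15
G1 X22.48 Y2.20
G1 X28.72 Y10.11
G1 X28.41 Y20.18
; layer 5
G0 Z9.03
G0 X28.41 Y20.18
G1 X21.71 Y27.70
G1 X11.74 Y29.15
G1 X3.17 Y23.85
G1 X0.01 Y14.28
G1 X3.74 Y4.93
G1 X12.61 Y0.15
G1 X22.48 Y2.20
G1 X28.72 Y10.11
G1 X28.41 Y20.18
; layer 6
G0 Z10.83
G0 X28.41 Y20.18
G1 X21.71 Y27.70
G1 X11.74 Y29.15
G1 X3.17 Y23.85
G1 X0.01 Y14.28
G1 X3.74 Y4.93
G1 X12.61 Y0.15
G1 X22.48 Y2.20
G1 X28.72 Y10.11
G1 X28.41 Y20.18
M2 ; end

The solid is a regular 9-sided prism (a cylinder approximated with 9 flat sides), circumscribed radius ≈ 14.7 mm, height ≈ 10.8 mm. Slicing at Δz = 1.80 mm — 6 equal slices spanning the solid's height, so layer i sits at z = i·h/6 — gives 6 non-empty perimeters. Each is a 9-segment closed polygon; G0 lifts to the layer z and rapids to the start vertex, then G1 traces the edges.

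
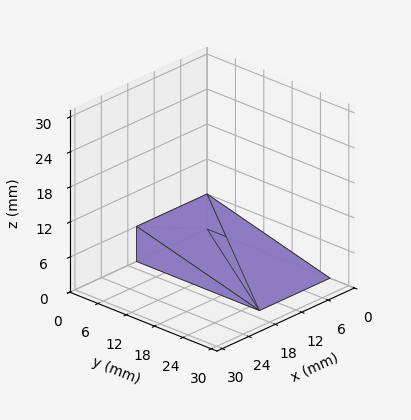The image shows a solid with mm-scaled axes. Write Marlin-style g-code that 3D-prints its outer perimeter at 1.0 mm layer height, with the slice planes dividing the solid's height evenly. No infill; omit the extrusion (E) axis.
Reading the render: the shape is a wedge (ramp): 16 × 26 mm base, rising to 6 mm along the y=0 edge and sloping linearly to z=0 at y=26 (dimensions read to the nearest mm from the axis ticks). For the g-code, the solid's height is divided into equal slices at the stated Δz and each level perimeter traced with G1 moves after a G0 lift.

; perimeter-only toolpath
G21 ; units = mm
G90 ; absolute positioning
G28 ; home
; layer 1
G0 Z1.0
G0 X0.0 Y0.0
G1 X16.0 Y0.0
G1 X16.0 Y21.7
G1 X0.0 Y21.7
G1 X0.0 Y0.0
; layer 2
G0 Z2.0
G0 X0.0 Y0.0
G1 X16.0 Y0.0
G1 X16.0 Y17.3
G1 X0.0 Y17.3
G1 X0.0 Y0.0
; layer 3
G0 Z3.0
G0 X0.0 Y0.0
G1 X16.0 Y0.0
G1 X16.0 Y13.0
G1 X0.0 Y13.0
G1 X0.0 Y0.0
; layer 4
G0 Z4.0
G0 X0.0 Y0.0
G1 X16.0 Y0.0
G1 X16.0 Y8.7
G1 X0.0 Y8.7
G1 X0.0 Y0.0
; layer 5
G0 Z5.0
G0 X0.0 Y0.0
G1 X16.0 Y0.0
G1 X16.0 Y4.3
G1 X0.0 Y4.3
G1 X0.0 Y0.0
M2 ; end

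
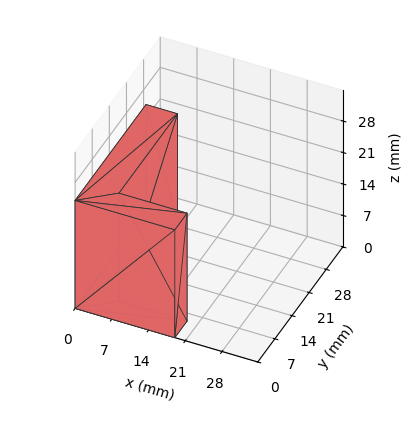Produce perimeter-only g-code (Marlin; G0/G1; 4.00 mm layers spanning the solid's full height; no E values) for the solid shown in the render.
Reading the render: the shape is an L-shaped prism: outer 19 × 29 mm, arm thicknesses ≈ 5 mm (horizontal) and 6 mm (vertical), extruded 24 mm in z (dimensions read to the nearest mm from the axis ticks). For the g-code, the solid's height is divided into equal slices at the stated Δz and each level perimeter traced with G1 moves after a G0 lift.

; perimeter-only toolpath
G21 ; units = mm
G90 ; absolute positioning
G28 ; home
; layer 1
G0 Z4.00
G0 X0.00 Y0.00
G1 X19.00 Y0.00
G1 X19.00 Y5.00
G1 X6.00 Y5.00
G1 X6.00 Y29.00
G1 X0.00 Y29.00
G1 X0.00 Y0.00
; layer 2
G0 Z8.00
G0 X0.00 Y0.00
G1 X19.00 Y0.00
G1 X19.00 Y5.00
G1 X6.00 Y5.00
G1 X6.00 Y29.00
G1 X0.00 Y29.00
G1 X0.00 Y0.00
; layer 3
G0 Z12.00
G0 X0.00 Y0.00
G1 X19.00 Y0.00
G1 X19.00 Y5.00
G1 X6.00 Y5.00
G1 X6.00 Y29.00
G1 X0.00 Y29.00
G1 X0.00 Y0.00
; layer 4
G0 Z16.00
G0 X0.00 Y0.00
G1 X19.00 Y0.00
G1 X19.00 Y5.00
G1 X6.00 Y5.00
G1 X6.00 Y29.00
G1 X0.00 Y29.00
G1 X0.00 Y0.00
; layer 5
G0 Z20.00
G0 X0.00 Y0.00
G1 X19.00 Y0.00
G1 X19.00 Y5.00
G1 X6.00 Y5.00
G1 X6.00 Y29.00
G1 X0.00 Y29.00
G1 X0.00 Y0.00
; layer 6
G0 Z24.00
G0 X0.00 Y0.00
G1 X19.00 Y0.00
G1 X19.00 Y5.00
G1 X6.00 Y5.00
G1 X6.00 Y29.00
G1 X0.00 Y29.00
G1 X0.00 Y0.00
M2 ; end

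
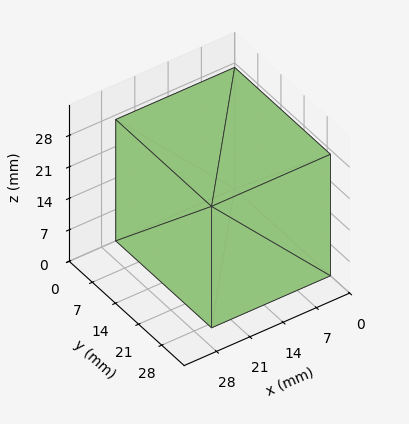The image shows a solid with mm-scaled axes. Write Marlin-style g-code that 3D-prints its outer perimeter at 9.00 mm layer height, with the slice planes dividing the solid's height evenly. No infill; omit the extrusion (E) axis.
Reading the render: the shape is a rectangular box, roughly 25 × 29 mm footprint and 27 mm tall (dimensions read to the nearest mm from the axis ticks). For the g-code, the solid's height is divided into equal slices at the stated Δz and each level perimeter traced with G1 moves after a G0 lift.

; perimeter-only toolpath
G21 ; units = mm
G90 ; absolute positioning
G28 ; home
; layer 1
G0 Z9.00
G0 X0.00 Y0.00
G1 X25.00 Y0.00
G1 X25.00 Y29.00
G1 X0.00 Y29.00
G1 X0.00 Y0.00
; layer 2
G0 Z18.00
G0 X0.00 Y0.00
G1 X25.00 Y0.00
G1 X25.00 Y29.00
G1 X0.00 Y29.00
G1 X0.00 Y0.00
; layer 3
G0 Z27.00
G0 X0.00 Y0.00
G1 X25.00 Y0.00
G1 X25.00 Y29.00
G1 X0.00 Y29.00
G1 X0.00 Y0.00
M2 ; end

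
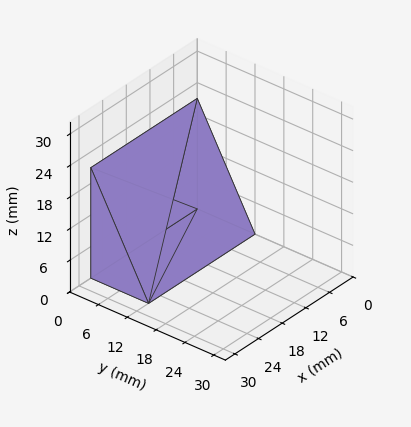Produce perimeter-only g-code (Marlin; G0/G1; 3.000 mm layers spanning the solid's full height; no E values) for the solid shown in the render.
Reading the render: the shape is a wedge (ramp): 27 × 12 mm base, rising to 21 mm along the y=0 edge and sloping linearly to z=0 at y=12 (dimensions read to the nearest mm from the axis ticks). For the g-code, the solid's height is divided into equal slices at the stated Δz and each level perimeter traced with G1 moves after a G0 lift.

; perimeter-only toolpath
G21 ; units = mm
G90 ; absolute positioning
G28 ; home
; layer 1
G0 Z3.000
G0 X0.000 Y0.000
G1 X27.000 Y0.000
G1 X27.000 Y10.286
G1 X0.000 Y10.286
G1 X0.000 Y0.000
; layer 2
G0 Z6.000
G0 X0.000 Y0.000
G1 X27.000 Y0.000
G1 X27.000 Y8.571
G1 X0.000 Y8.571
G1 X0.000 Y0.000
; layer 3
G0 Z9.000
G0 X0.000 Y0.000
G1 X27.000 Y0.000
G1 X27.000 Y6.857
G1 X0.000 Y6.857
G1 X0.000 Y0.000
; layer 4
G0 Z12.000
G0 X0.000 Y0.000
G1 X27.000 Y0.000
G1 X27.000 Y5.143
G1 X0.000 Y5.143
G1 X0.000 Y0.000
; layer 5
G0 Z15.000
G0 X0.000 Y0.000
G1 X27.000 Y0.000
G1 X27.000 Y3.429
G1 X0.000 Y3.429
G1 X0.000 Y0.000
; layer 6
G0 Z18.000
G0 X0.000 Y0.000
G1 X27.000 Y0.000
G1 X27.000 Y1.714
G1 X0.000 Y1.714
G1 X0.000 Y0.000
M2 ; end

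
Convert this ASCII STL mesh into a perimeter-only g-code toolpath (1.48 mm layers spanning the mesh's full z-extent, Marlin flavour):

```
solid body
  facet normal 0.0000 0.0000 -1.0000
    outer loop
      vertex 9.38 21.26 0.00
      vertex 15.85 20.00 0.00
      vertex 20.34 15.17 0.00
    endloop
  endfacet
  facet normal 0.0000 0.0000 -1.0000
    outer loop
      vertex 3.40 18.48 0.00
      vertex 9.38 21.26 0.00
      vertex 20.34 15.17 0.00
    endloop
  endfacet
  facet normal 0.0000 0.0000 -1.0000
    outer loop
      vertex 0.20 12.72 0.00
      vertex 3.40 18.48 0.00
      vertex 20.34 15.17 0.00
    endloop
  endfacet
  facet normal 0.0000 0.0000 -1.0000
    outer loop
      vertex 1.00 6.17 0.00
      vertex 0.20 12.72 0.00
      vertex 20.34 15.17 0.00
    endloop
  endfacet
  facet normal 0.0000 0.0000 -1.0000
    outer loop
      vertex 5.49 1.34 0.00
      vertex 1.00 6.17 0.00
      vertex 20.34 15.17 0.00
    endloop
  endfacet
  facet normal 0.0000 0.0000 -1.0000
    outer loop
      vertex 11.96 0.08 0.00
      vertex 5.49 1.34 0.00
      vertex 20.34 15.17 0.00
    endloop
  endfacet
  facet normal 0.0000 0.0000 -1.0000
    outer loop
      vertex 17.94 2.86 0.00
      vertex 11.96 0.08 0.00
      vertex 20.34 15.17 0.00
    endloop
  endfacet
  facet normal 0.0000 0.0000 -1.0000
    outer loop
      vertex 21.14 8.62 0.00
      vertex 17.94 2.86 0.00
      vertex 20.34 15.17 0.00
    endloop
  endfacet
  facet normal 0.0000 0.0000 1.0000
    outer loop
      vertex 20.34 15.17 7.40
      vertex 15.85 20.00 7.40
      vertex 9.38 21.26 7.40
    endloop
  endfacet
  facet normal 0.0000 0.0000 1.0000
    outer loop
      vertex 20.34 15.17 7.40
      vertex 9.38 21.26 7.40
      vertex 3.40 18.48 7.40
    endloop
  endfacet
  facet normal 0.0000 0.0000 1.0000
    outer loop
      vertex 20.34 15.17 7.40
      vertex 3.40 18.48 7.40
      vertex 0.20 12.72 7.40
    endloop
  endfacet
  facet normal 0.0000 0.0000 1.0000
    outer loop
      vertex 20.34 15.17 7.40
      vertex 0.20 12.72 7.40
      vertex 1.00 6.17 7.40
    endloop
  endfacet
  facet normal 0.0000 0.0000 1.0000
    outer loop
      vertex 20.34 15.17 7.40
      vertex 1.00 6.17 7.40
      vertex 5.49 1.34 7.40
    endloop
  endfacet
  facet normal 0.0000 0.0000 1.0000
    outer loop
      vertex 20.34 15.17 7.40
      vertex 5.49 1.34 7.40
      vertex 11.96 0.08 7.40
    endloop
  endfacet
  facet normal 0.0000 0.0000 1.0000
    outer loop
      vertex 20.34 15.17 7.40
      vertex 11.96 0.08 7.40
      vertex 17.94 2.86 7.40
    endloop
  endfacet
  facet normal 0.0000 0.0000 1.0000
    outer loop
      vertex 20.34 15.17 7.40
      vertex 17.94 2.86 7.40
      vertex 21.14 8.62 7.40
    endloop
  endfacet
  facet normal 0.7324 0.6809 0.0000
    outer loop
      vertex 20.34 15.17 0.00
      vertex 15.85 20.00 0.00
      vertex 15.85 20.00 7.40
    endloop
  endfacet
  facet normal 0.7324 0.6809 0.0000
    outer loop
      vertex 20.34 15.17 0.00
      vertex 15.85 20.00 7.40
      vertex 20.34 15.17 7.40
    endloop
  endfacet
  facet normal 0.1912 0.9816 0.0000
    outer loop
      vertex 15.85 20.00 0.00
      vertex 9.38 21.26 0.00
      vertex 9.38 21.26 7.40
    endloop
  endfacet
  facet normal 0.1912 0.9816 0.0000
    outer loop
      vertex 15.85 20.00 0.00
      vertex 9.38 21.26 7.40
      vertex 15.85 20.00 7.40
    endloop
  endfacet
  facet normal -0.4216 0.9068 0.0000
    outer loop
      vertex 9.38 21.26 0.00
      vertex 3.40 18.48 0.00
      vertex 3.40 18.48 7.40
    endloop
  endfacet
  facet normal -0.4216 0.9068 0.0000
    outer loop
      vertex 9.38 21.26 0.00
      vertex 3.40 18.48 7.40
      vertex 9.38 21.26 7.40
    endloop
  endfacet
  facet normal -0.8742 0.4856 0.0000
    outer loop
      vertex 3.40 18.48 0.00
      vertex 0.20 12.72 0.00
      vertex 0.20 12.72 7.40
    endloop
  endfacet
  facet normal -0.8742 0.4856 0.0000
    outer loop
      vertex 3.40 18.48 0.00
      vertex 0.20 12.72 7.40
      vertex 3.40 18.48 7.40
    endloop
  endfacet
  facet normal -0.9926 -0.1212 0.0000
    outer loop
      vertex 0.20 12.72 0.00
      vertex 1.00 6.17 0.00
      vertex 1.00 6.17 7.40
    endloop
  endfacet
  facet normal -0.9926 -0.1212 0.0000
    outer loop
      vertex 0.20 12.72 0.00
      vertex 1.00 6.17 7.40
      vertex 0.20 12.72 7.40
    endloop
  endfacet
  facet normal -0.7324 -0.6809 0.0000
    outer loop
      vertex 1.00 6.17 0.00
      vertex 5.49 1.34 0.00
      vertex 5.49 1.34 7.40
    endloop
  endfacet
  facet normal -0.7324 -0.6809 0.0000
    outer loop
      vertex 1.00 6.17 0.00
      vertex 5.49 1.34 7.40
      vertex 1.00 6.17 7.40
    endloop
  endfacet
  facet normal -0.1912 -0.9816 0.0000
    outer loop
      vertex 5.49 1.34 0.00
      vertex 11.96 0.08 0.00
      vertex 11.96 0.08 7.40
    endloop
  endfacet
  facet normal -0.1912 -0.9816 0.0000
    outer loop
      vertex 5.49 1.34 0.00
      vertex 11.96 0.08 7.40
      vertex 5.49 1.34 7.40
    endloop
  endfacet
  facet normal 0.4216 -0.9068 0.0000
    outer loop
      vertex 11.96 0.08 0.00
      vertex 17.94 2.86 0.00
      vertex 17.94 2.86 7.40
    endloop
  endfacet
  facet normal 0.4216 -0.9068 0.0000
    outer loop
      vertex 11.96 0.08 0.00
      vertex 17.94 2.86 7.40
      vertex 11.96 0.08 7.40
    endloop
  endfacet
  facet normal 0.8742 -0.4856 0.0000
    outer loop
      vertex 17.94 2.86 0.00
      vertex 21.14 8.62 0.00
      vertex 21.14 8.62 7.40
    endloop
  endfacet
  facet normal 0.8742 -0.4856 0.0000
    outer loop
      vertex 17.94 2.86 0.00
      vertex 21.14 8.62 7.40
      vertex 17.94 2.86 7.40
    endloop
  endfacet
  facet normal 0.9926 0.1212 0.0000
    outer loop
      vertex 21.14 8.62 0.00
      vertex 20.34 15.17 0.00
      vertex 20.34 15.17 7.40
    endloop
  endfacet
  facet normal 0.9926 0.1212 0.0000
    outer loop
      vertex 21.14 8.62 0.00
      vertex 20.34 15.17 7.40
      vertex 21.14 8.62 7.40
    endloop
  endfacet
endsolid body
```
; perimeter-only toolpath
G21 ; units = mm
G90 ; absolute positioning
G28 ; home
; layer 1
G0 Z1.48
G0 X20.34 Y15.17
G1 X15.85 Y20.00
G1 X9.38 Y21.26
G1 X3.40 Y18.48
G1 X0.20 Y12.72
G1 X1.00 Y6.17
G1 X5.49 Y1.34
G1 X11.96 Y0.08
G1 X17.94 Y2.86
G1 X21.14 Y8.62
G1 X20.34 Y15.17
; layer 2
G0 Z2.96
G0 X20.34 Y15.17
G1 X15.85 Y20.00
G1 X9.38 Y21.26
G1 X3.40 Y18.48
G1 X0.20 Y12.72
G1 X1.00 Y6.17
G1 X5.49 Y1.34
G1 X11.96 Y0.08
G1 X17.94 Y2.86
G1 X21.14 Y8.62
G1 X20.34 Y15.17
; layer 3
G0 Z4.44
G0 X20.34 Y15.17
G1 X15.85 Y20.00
G1 X9.38 Y21.26
G1 X3.40 Y18.48
G1 X0.20 Y12.72
G1 X1.00 Y6.17
G1 X5.49 Y1.34
G1 X11.96 Y0.08
G1 X17.94 Y2.86
G1 X21.14 Y8.62
G1 X20.34 Y15.17
; layer 4
G0 Z5.92
G0 X20.34 Y15.17
G1 X15.85 Y20.00
G1 X9.38 Y21.26
G1 X3.40 Y18.48
G1 X0.20 Y12.72
G1 X1.00 Y6.17
G1 X5.49 Y1.34
G1 X11.96 Y0.08
G1 X17.94 Y2.86
G1 X21.14 Y8.62
G1 X20.34 Y15.17
; layer 5
G0 Z7.40
G0 X20.34 Y15.17
G1 X15.85 Y20.00
G1 X9.38 Y21.26
G1 X3.40 Y18.48
G1 X0.20 Y12.72
G1 X1.00 Y6.17
G1 X5.49 Y1.34
G1 X11.96 Y0.08
G1 X17.94 Y2.86
G1 X21.14 Y8.62
G1 X20.34 Y15.17
M2 ; end

The solid is a regular 10-sided prism (a cylinder approximated with 10 flat sides), circumscribed radius ≈ 10.7 mm, height ≈ 7.4 mm. Slicing at Δz = 1.48 mm — 5 equal slices spanning the solid's height, so layer i sits at z = i·h/5 — gives 5 non-empty perimeters. Each is a 10-segment closed polygon; G0 lifts to the layer z and rapids to the start vertex, then G1 traces the edges.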